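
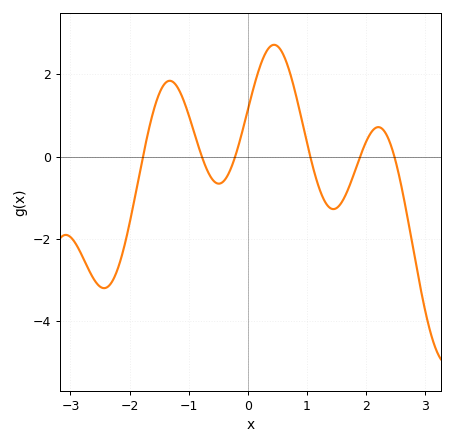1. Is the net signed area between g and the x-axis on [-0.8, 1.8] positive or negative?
positive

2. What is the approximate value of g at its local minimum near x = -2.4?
-3.2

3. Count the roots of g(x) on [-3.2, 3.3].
6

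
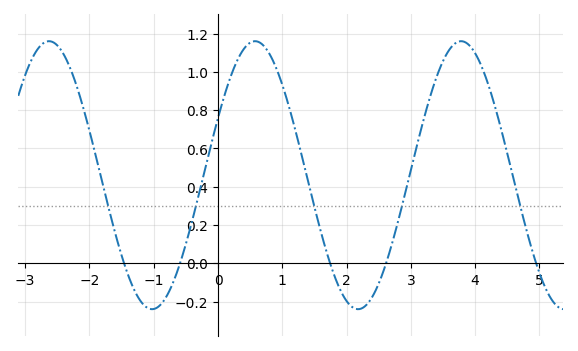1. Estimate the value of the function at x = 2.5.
-0.1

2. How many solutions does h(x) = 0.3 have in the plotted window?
5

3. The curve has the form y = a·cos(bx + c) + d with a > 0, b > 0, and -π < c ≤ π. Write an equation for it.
y = 0.7cos(2x - 1.1) + 0.46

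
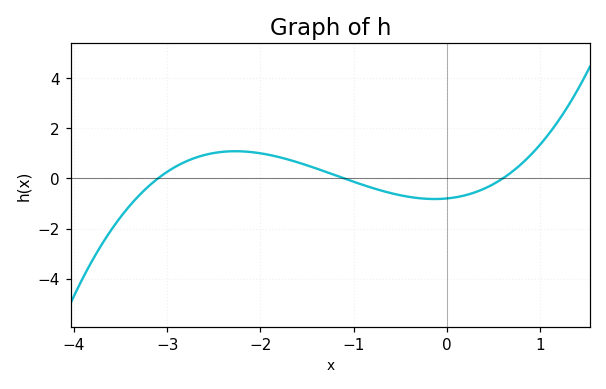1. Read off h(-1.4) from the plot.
0.4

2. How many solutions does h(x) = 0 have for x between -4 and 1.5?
3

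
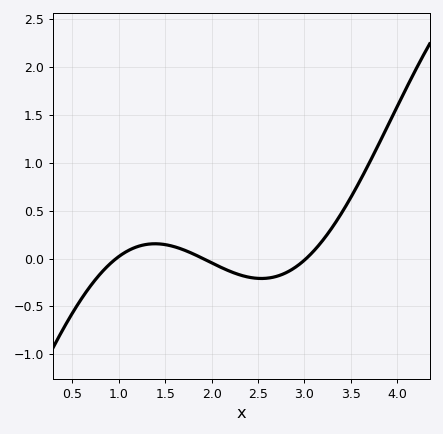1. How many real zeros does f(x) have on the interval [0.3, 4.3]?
3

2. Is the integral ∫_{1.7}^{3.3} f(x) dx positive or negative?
negative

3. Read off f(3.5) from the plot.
0.65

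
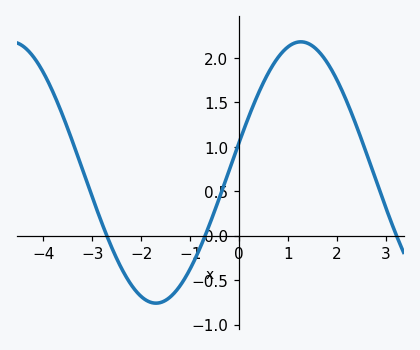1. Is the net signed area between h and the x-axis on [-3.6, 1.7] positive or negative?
positive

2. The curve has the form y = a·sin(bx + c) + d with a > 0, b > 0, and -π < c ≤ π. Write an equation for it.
y = 1.47sin(1.06x + 0.23) + 0.71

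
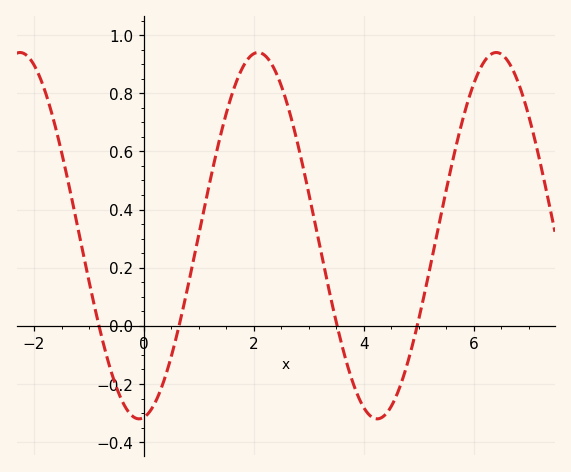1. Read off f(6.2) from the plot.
0.911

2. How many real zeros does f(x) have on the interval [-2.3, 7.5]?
4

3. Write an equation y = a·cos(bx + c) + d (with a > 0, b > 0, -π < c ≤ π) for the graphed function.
y = 0.63cos(1.45x - 3.01) + 0.31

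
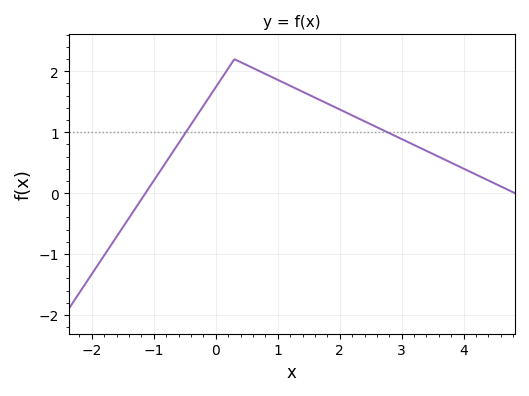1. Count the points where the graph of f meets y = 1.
2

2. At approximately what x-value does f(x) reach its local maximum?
0.302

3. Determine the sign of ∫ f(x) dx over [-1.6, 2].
positive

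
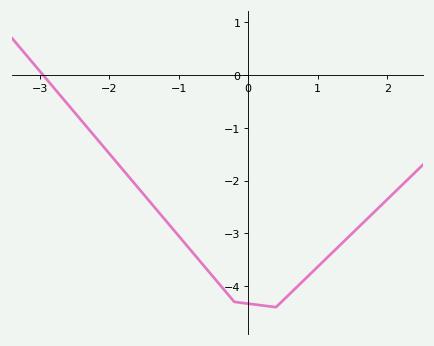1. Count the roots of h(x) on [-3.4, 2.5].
1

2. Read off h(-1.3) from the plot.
-2.58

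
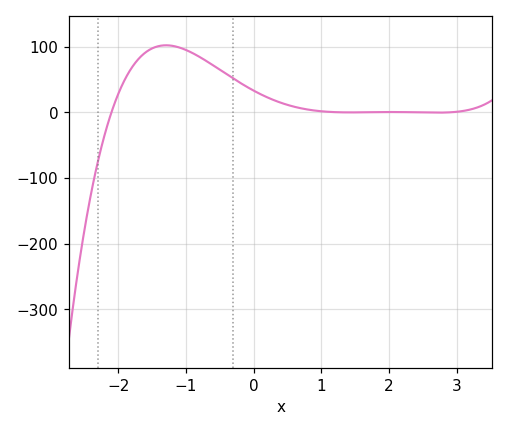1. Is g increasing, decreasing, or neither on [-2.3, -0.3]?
neither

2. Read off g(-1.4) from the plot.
100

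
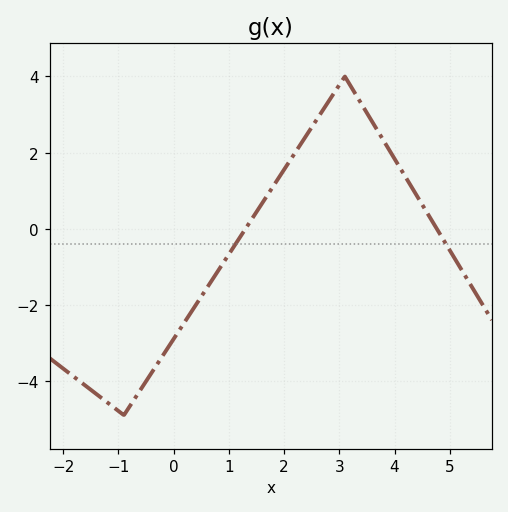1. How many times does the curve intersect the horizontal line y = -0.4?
2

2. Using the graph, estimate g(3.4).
3.2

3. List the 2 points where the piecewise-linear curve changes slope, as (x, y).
(-0.9, -4.9); (3.1, 4)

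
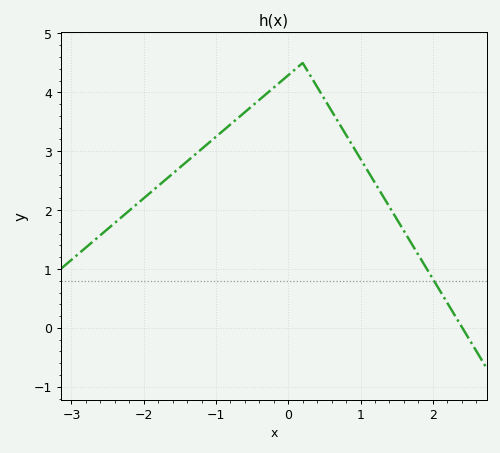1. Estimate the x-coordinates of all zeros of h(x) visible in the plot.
2.4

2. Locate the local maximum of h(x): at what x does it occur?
0.2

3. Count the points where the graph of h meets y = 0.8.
1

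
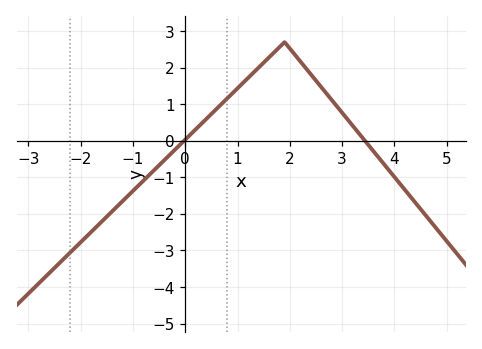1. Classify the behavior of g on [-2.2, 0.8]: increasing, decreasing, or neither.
increasing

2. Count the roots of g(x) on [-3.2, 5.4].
2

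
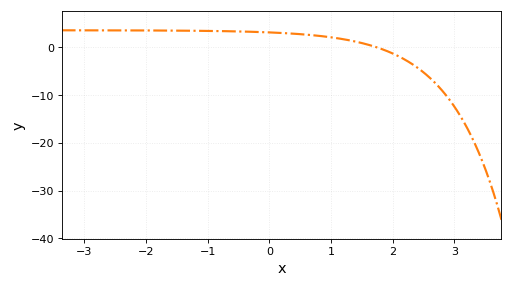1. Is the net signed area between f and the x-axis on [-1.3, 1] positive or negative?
positive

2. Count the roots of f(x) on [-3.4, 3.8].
1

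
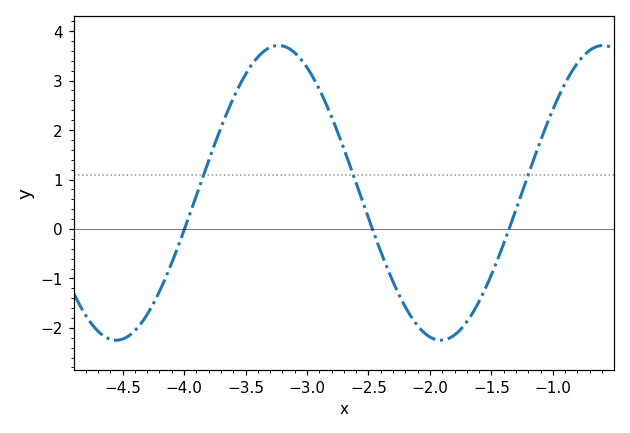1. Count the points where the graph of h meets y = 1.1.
3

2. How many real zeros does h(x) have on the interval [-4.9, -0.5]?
3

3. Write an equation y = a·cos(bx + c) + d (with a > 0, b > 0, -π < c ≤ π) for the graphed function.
y = 2.98cos(2.38x + 1.41) + 0.73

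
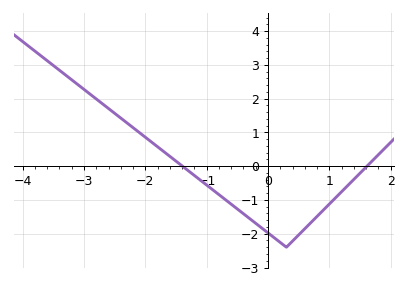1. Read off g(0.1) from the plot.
-2.1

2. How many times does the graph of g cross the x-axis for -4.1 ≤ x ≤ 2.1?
2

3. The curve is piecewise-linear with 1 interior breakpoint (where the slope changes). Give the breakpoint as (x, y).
(0.3, -2.4)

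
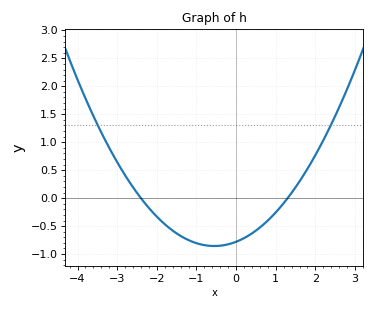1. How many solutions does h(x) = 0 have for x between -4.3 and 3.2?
2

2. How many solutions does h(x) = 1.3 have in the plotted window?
2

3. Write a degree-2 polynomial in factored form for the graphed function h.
y = 0.25(x + 2.4)(x - 1.3)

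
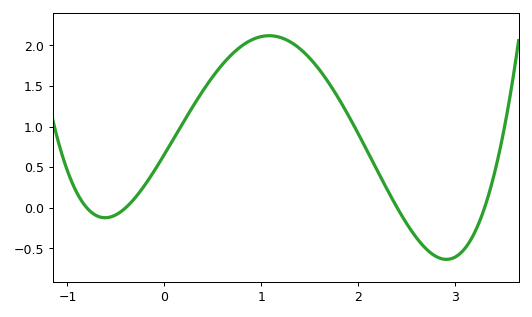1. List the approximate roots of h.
-0.8, -0.4, 2.4, 3.3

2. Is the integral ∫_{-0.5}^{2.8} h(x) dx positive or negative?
positive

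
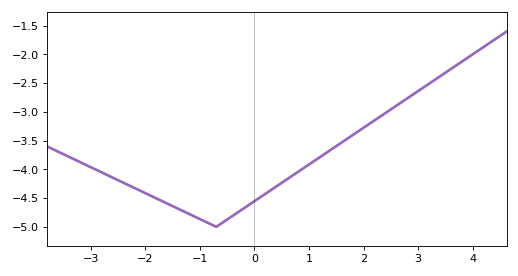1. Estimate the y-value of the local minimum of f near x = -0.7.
-5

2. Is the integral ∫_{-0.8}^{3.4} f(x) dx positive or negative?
negative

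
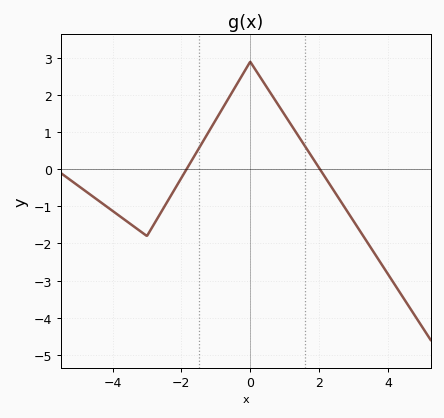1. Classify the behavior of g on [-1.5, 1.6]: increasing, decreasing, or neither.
neither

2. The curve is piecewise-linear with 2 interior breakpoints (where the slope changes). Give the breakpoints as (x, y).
(-3, -1.8); (0, 2.9)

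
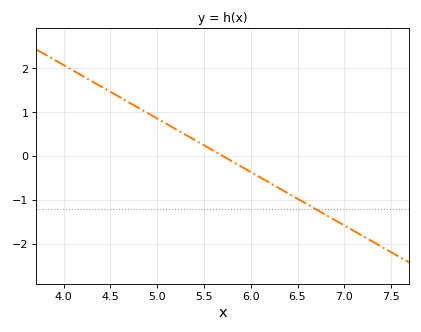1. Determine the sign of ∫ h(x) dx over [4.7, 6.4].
positive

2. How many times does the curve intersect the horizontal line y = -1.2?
1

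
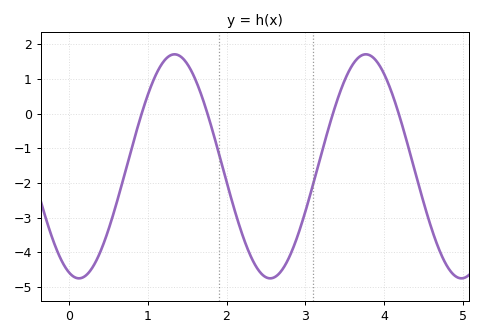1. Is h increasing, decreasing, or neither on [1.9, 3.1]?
neither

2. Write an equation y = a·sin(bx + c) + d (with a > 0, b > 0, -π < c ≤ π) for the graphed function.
y = 3.23sin(2.59x - 1.9) - 1.52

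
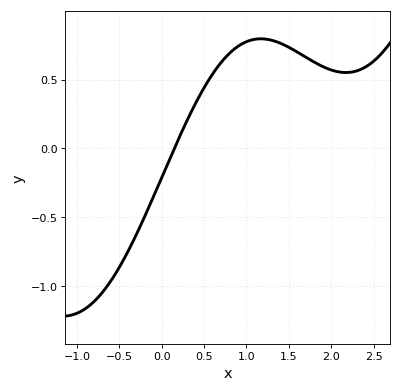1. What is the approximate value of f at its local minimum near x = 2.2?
0.55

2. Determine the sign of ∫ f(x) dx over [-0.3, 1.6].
positive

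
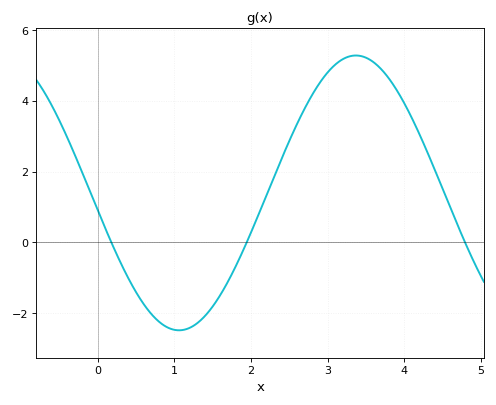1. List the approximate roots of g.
0.176, 1.94, 4.8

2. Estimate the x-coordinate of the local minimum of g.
1.06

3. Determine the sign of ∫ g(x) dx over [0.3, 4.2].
positive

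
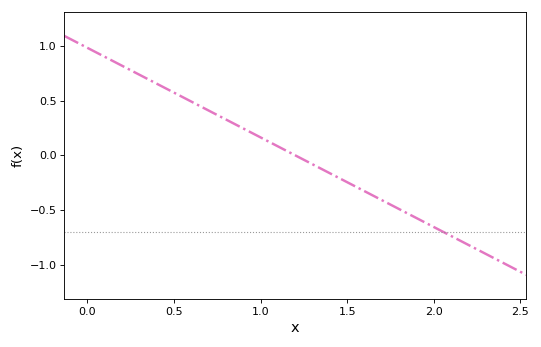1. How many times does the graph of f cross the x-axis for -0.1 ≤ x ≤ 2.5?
1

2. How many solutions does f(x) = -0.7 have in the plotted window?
1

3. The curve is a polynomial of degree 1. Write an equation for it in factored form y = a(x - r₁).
y = -0.82(x - 1.2)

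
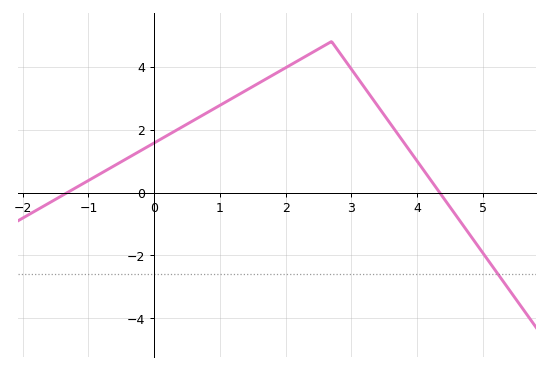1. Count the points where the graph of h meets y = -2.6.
1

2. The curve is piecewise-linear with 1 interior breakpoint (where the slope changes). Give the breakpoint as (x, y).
(2.7, 4.8)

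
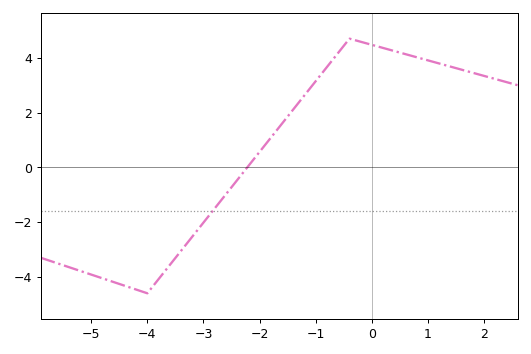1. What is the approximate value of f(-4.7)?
-4.2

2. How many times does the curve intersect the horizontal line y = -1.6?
1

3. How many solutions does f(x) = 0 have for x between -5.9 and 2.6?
1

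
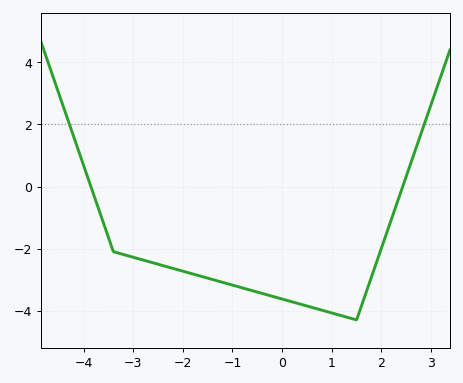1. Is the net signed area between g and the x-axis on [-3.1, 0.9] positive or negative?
negative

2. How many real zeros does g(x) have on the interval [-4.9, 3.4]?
2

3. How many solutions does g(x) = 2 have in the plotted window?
2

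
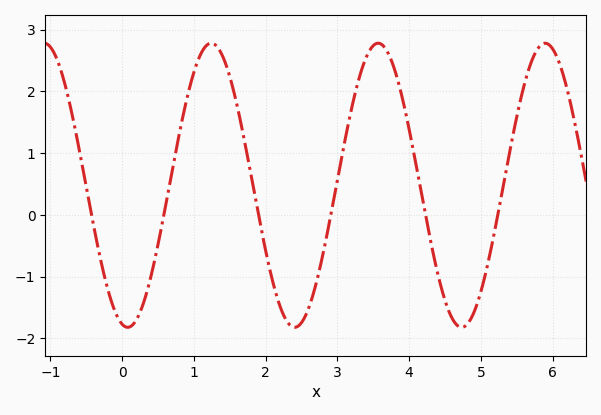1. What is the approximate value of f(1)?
2.31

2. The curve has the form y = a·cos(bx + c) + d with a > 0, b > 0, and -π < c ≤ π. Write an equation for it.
y = 2.3cos(2.7x + 2.93) + 0.48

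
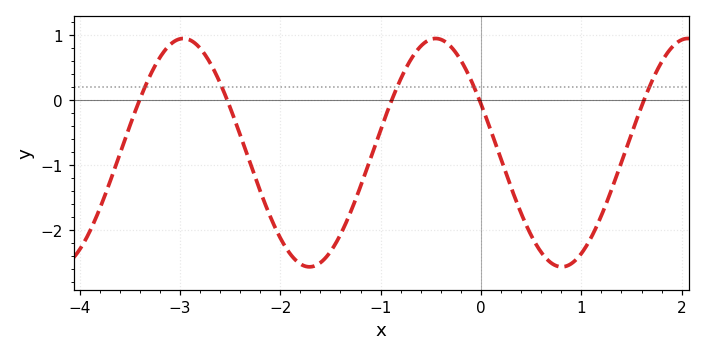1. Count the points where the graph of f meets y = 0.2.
5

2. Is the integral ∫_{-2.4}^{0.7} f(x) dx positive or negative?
negative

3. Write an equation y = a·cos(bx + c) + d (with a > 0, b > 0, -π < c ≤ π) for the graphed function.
y = 1.76cos(2.5x + 1.1) - 0.81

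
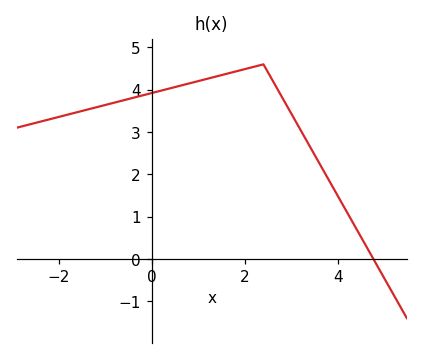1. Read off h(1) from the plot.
4.2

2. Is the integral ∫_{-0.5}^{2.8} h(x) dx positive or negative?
positive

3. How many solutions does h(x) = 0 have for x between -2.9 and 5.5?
1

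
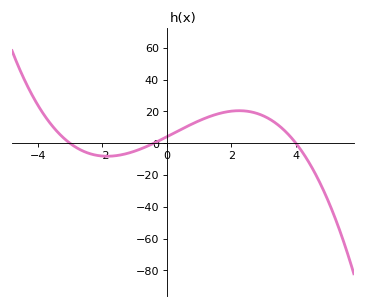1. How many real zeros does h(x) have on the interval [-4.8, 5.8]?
3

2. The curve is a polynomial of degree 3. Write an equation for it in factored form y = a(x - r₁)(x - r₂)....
y = -0.84(x + 3)(x + 0.4)(x - 4)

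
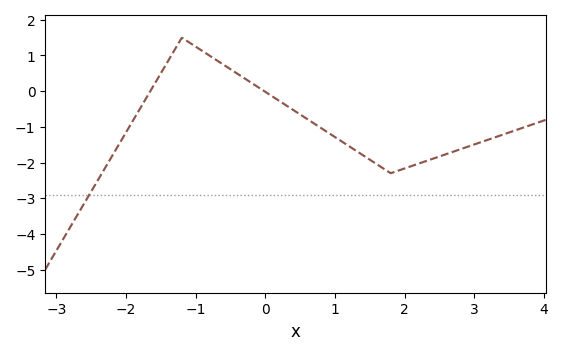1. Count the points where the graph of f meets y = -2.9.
1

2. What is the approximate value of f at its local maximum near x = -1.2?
1.5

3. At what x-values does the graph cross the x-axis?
-1.7, 0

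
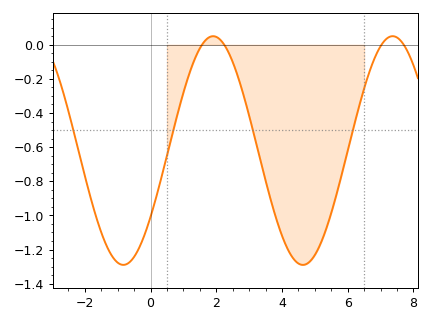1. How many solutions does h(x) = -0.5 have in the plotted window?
4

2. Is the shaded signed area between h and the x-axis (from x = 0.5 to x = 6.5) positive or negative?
negative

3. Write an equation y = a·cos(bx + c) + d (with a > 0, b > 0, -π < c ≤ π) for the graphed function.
y = 0.67cos(1.15x - 2.19) - 0.62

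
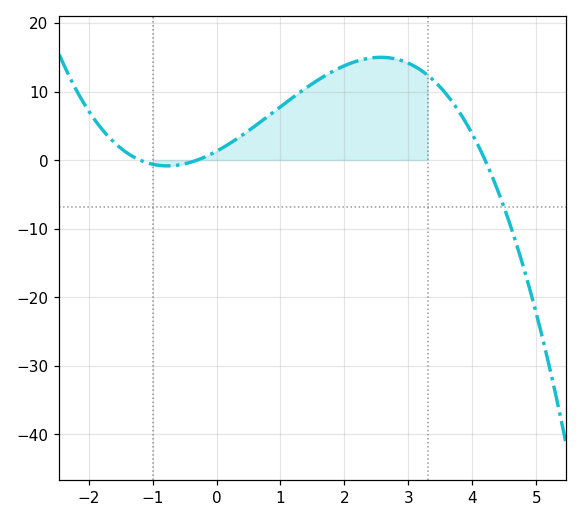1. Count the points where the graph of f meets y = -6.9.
1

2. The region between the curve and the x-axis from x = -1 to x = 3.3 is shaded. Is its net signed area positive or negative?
positive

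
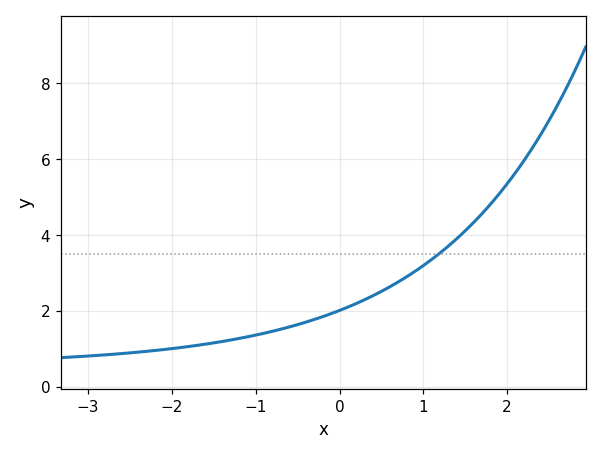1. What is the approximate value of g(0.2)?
2.2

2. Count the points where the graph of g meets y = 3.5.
1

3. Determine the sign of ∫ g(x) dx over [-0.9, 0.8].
positive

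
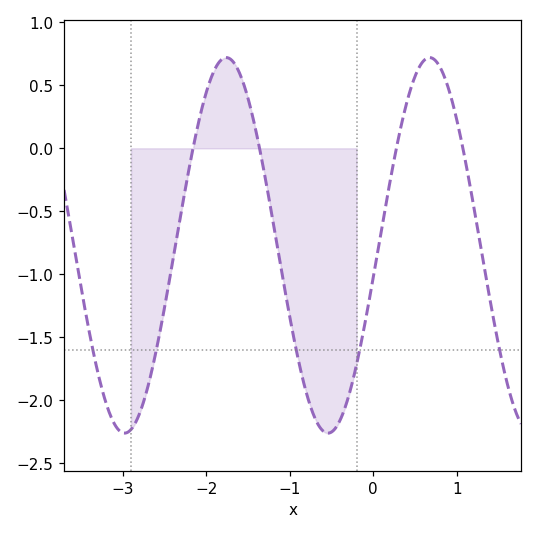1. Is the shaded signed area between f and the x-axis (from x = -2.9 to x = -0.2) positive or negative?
negative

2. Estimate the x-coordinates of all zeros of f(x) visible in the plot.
-2.2, -1.4, 0.3, 1.1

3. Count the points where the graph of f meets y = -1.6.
5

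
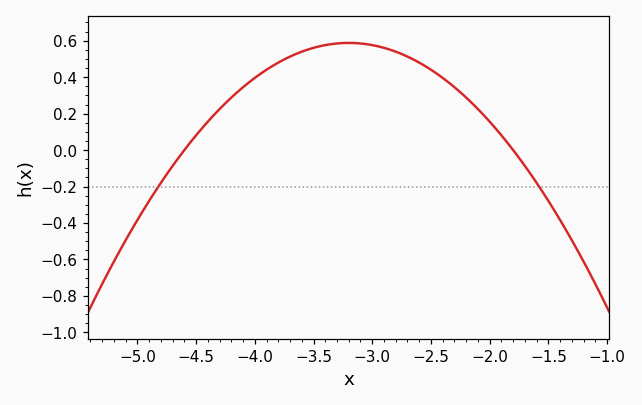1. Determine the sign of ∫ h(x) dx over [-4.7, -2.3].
positive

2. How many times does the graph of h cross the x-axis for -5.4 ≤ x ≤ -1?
2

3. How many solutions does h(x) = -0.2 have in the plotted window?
2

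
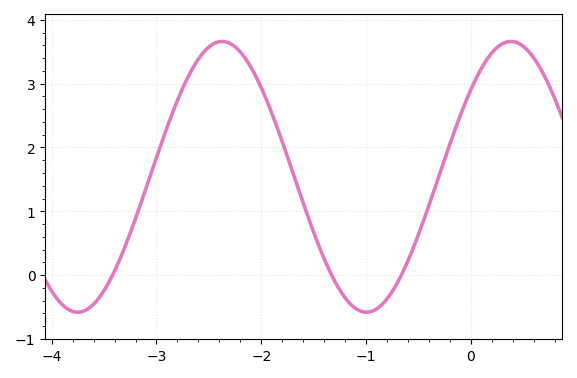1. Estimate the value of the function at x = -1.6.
1.1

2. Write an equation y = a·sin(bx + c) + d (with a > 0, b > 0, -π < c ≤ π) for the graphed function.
y = 2.12sin(2.3x + 0.7) + 1.54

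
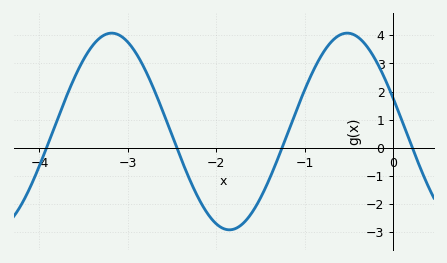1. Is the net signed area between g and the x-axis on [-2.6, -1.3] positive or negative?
negative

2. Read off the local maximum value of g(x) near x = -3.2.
4.1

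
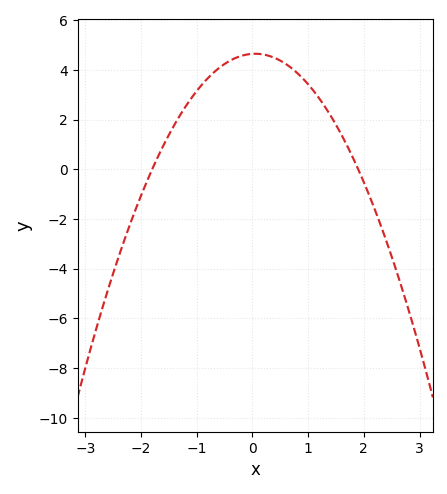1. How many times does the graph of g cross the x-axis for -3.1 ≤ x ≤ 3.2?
2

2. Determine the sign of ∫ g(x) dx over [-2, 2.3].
positive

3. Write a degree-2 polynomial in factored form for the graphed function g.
y = -1.36(x + 1.8)(x - 1.9)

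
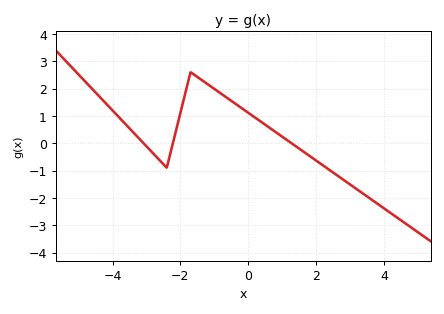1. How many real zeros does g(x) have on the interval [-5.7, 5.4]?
3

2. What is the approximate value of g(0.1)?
1.03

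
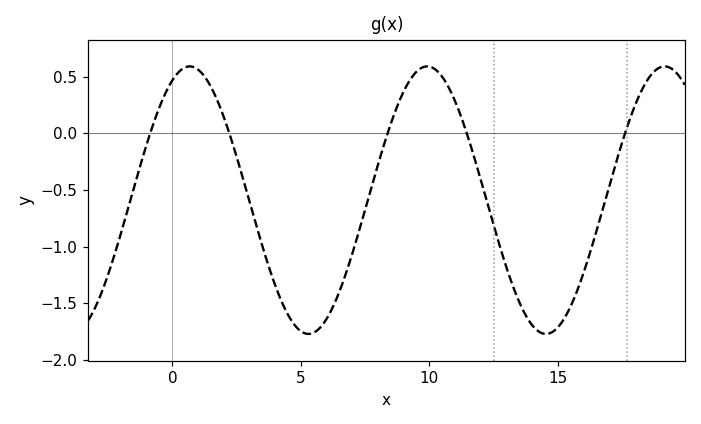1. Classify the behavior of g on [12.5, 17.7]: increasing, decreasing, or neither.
neither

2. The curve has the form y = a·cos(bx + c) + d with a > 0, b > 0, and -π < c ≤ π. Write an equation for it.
y = 1.18cos(0.68x - 0.46) - 0.59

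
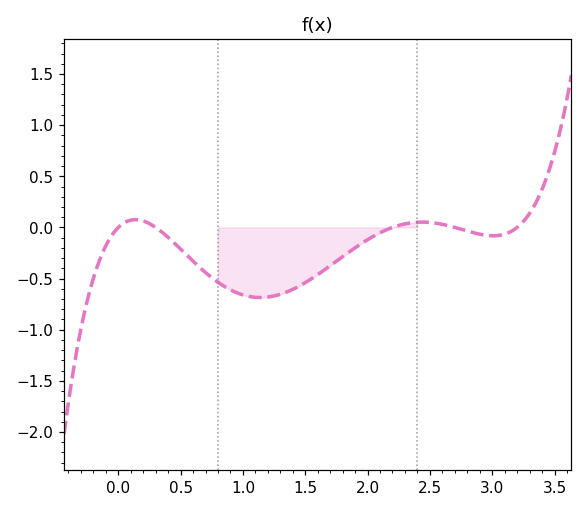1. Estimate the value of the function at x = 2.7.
0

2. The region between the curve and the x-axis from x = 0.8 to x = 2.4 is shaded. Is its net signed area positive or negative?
negative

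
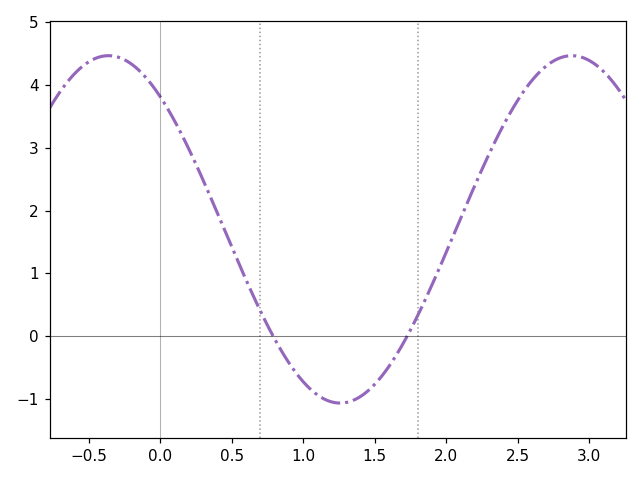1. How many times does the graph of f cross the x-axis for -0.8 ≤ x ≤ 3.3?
2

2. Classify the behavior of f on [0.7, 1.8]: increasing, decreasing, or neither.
neither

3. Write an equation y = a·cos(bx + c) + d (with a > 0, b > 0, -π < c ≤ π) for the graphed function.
y = 2.77cos(1.94x + 0.7) + 1.7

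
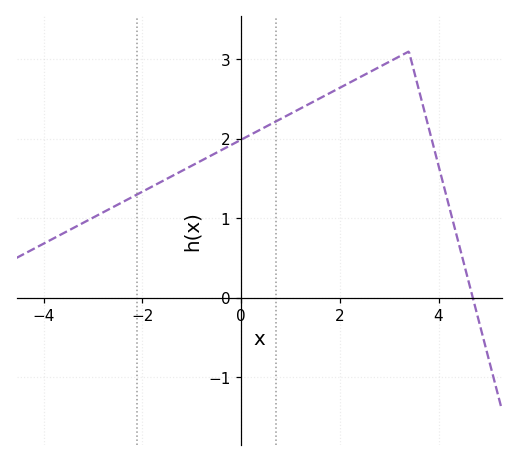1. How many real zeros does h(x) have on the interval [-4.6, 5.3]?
1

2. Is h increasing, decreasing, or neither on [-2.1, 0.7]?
increasing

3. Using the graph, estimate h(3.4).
3.1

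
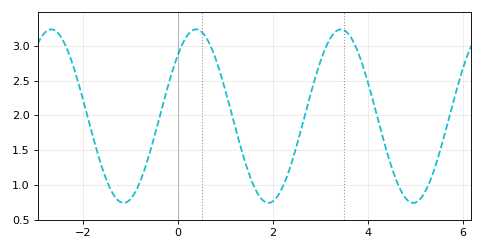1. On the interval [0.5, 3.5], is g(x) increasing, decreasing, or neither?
neither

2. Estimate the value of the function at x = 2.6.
1.81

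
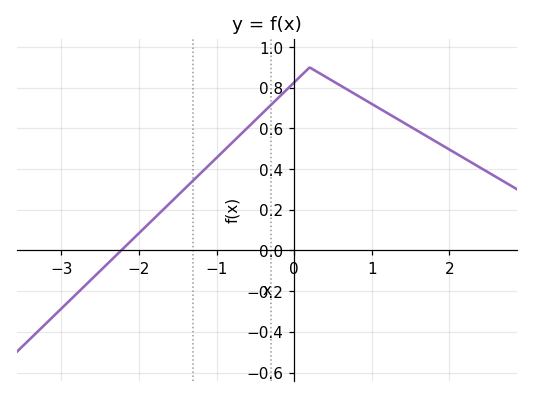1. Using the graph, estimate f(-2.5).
-0.1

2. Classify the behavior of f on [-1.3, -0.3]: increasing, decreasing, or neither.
increasing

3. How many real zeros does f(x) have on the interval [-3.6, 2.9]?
1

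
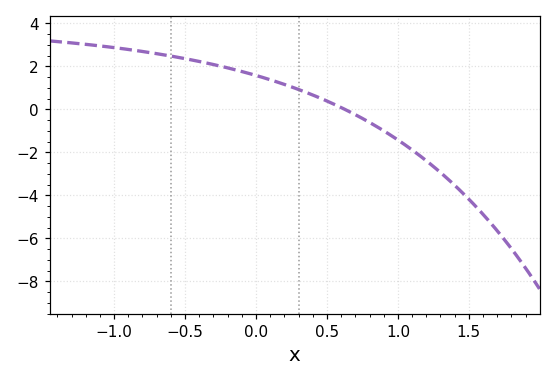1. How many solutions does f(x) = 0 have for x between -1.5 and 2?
1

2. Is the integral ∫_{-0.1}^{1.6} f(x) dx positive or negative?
negative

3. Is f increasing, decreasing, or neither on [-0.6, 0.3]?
decreasing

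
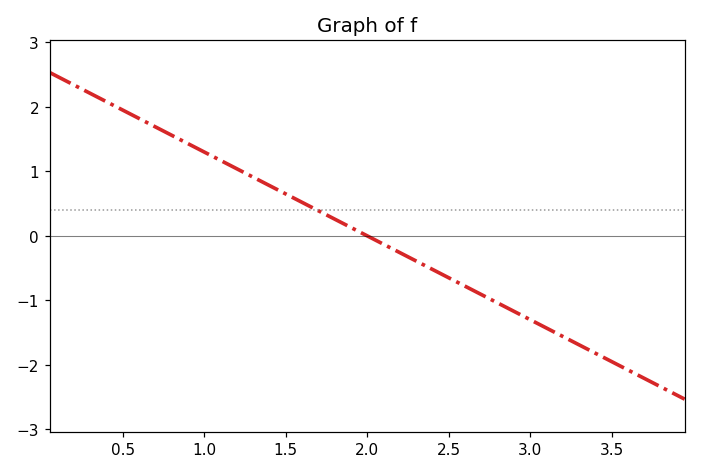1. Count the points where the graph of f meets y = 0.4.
1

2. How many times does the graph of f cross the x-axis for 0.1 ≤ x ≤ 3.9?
1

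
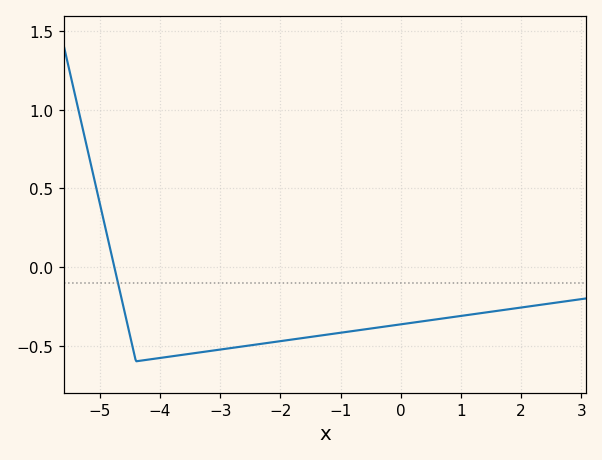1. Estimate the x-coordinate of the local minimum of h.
-4.4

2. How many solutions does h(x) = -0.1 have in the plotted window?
1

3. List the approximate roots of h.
-4.76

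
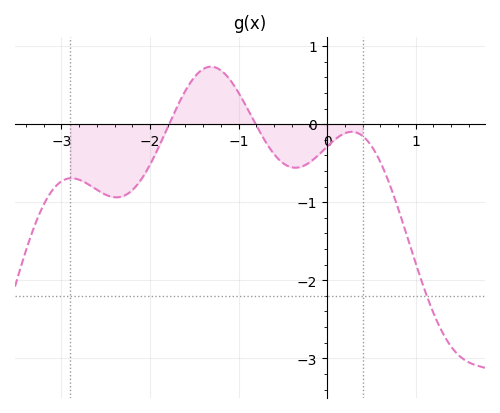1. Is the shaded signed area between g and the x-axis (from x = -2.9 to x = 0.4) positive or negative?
negative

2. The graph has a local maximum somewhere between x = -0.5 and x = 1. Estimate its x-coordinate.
0.276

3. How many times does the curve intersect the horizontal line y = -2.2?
1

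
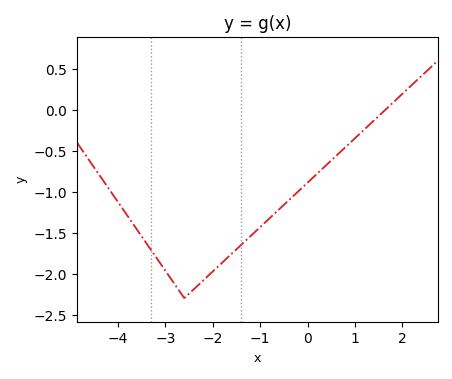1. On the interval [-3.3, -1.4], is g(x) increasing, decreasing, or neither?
neither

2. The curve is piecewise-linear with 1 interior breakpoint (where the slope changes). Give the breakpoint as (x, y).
(-2.6, -2.3)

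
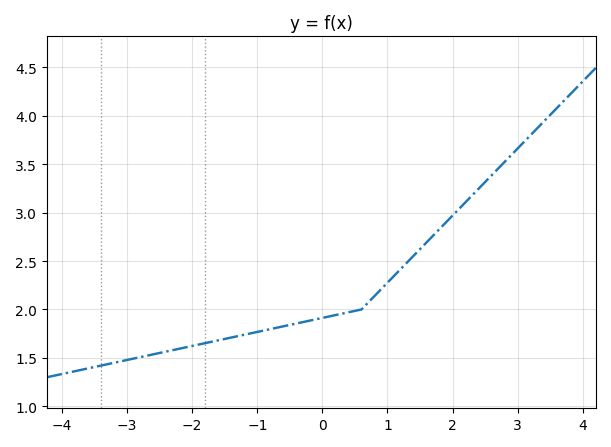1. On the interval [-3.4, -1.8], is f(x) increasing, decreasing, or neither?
increasing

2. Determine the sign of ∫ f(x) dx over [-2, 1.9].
positive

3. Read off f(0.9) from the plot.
2.2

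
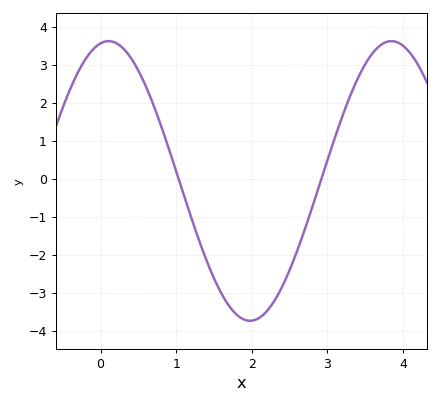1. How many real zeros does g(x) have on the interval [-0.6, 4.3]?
2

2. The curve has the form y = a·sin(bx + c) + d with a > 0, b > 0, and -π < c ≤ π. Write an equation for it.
y = 3.68sin(1.68x + 1.39) - 0.05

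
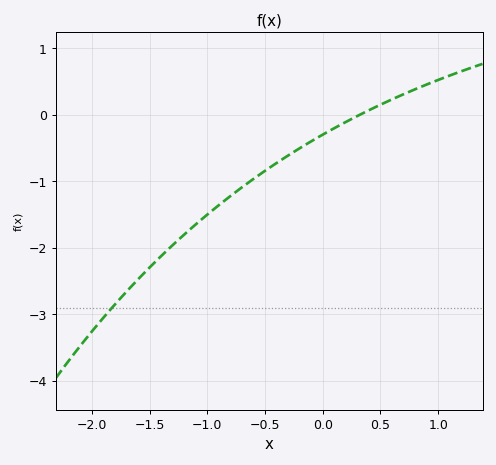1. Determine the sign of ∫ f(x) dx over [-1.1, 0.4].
negative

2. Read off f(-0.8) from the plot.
-1.2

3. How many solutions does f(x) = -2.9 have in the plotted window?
1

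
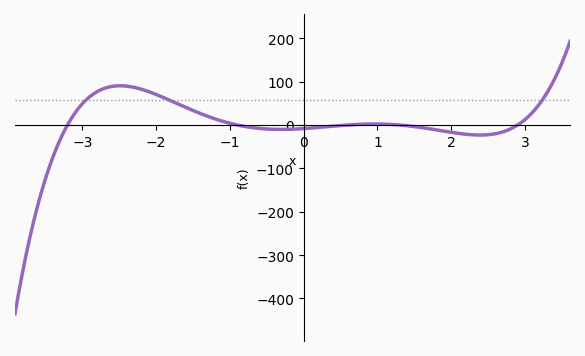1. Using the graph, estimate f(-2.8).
80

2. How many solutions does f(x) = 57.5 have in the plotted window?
3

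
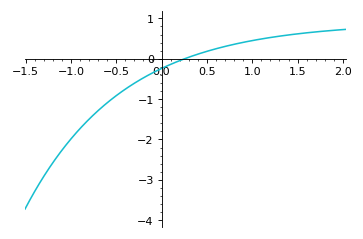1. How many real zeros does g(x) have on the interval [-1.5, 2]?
1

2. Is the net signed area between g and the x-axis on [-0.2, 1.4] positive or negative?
positive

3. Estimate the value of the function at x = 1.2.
0.527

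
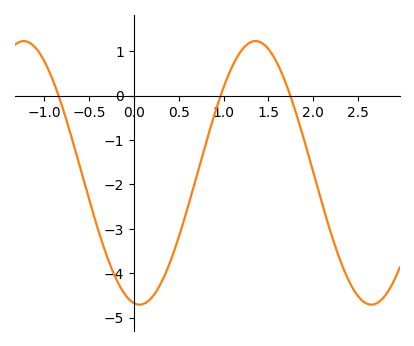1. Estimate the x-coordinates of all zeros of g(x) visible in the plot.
-0.8, 1, 1.7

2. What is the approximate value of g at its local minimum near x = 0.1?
-4.7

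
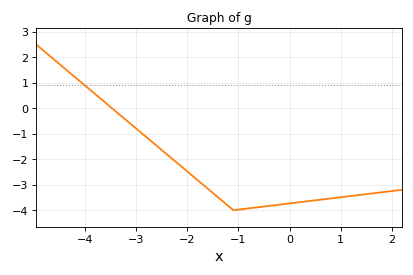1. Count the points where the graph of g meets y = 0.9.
1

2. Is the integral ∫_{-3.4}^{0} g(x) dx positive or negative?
negative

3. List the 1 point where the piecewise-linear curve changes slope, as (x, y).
(-1.1, -4)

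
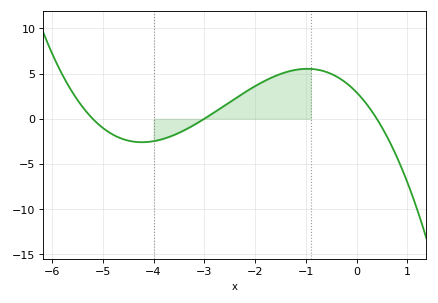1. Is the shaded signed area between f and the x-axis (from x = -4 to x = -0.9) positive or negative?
positive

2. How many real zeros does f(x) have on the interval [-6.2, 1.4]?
3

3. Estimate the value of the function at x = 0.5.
-0.938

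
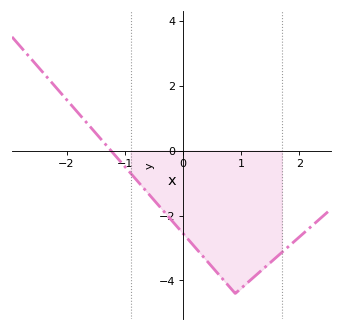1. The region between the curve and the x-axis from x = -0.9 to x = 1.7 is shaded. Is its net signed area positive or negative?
negative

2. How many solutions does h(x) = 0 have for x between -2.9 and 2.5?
1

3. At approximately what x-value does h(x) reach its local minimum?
0.9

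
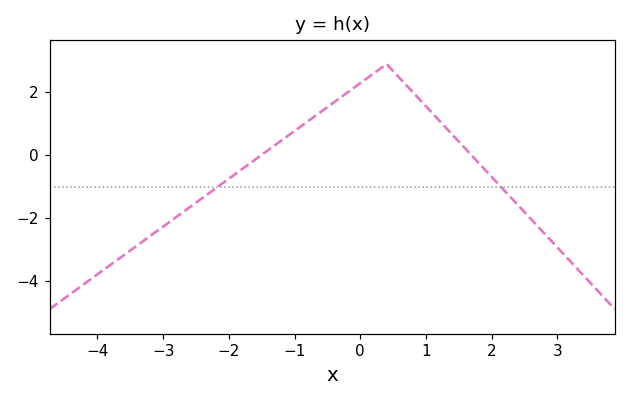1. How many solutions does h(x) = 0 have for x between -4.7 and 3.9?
2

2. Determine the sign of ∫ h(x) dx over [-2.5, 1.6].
positive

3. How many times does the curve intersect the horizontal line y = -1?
2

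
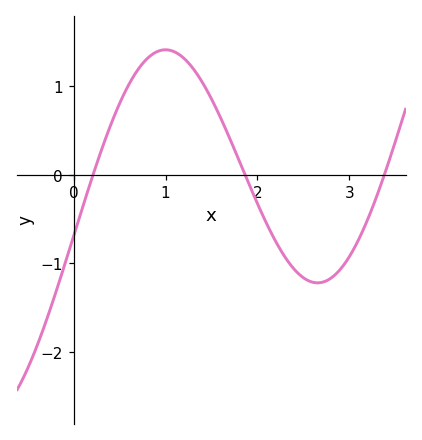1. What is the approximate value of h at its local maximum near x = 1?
1.4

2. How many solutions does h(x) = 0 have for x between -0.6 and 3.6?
3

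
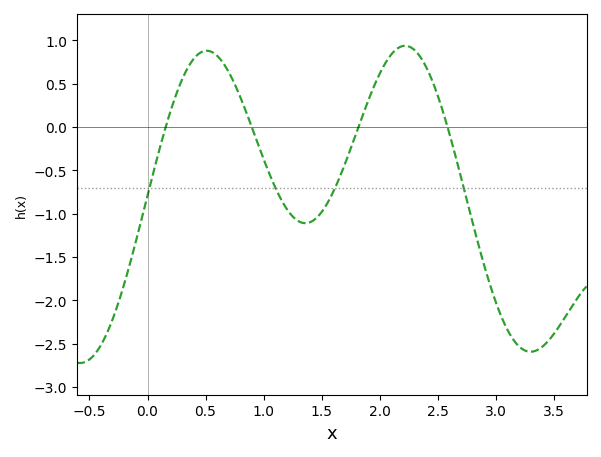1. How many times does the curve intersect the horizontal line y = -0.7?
4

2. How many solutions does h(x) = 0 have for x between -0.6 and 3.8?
4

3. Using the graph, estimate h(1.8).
-0.05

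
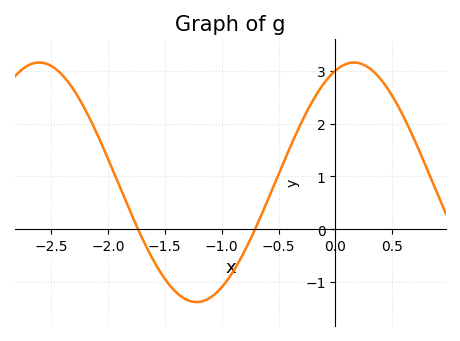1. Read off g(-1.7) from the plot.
-0.2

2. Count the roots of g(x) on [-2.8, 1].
2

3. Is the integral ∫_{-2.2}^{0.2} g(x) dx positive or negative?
positive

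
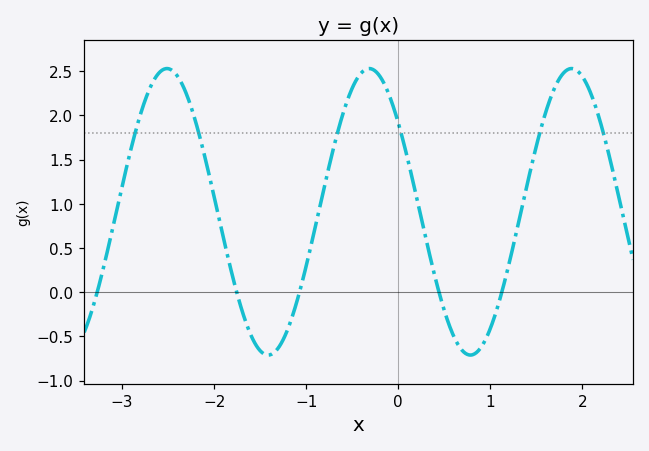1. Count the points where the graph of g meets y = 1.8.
6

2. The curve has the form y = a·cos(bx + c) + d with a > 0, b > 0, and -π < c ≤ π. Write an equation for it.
y = 1.62cos(2.86x + 0.902) + 0.91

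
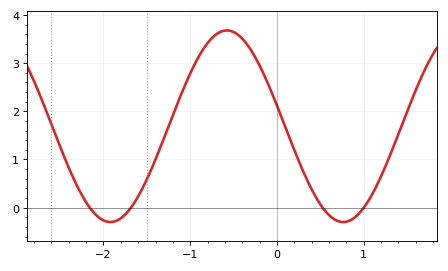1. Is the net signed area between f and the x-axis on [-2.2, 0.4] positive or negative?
positive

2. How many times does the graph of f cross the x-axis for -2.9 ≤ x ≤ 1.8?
4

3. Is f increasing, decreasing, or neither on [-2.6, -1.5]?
neither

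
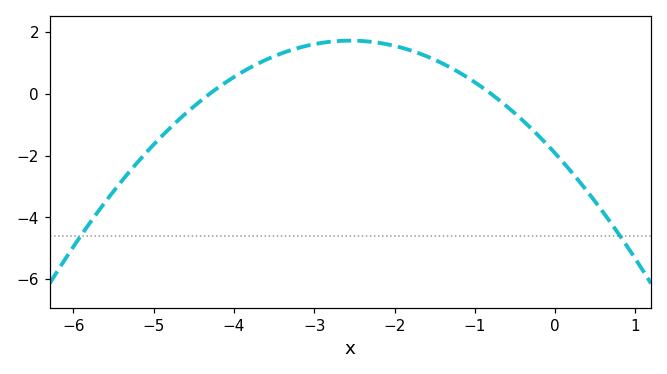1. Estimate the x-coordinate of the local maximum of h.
-2.5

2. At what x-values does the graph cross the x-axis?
-4.3, -0.8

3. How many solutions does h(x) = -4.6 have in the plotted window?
2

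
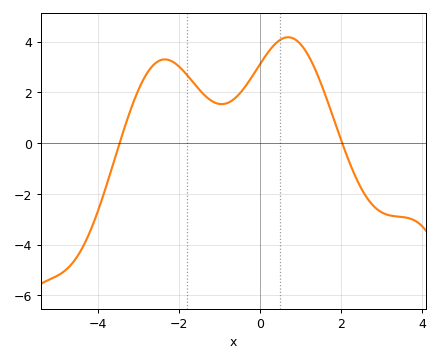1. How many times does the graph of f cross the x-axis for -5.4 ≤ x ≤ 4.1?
2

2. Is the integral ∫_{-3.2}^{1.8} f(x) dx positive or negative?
positive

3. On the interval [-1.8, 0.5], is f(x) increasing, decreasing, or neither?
neither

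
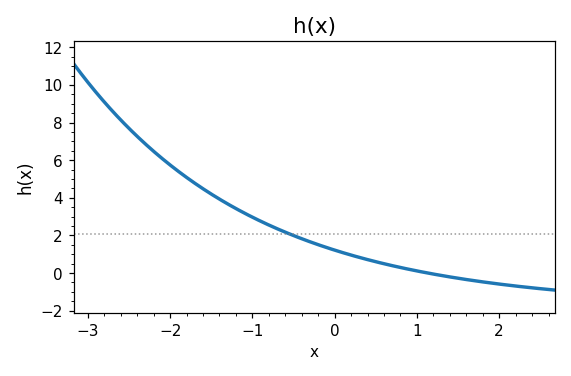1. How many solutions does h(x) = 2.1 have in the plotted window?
1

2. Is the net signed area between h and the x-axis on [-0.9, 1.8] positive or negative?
positive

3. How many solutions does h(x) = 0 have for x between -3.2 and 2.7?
1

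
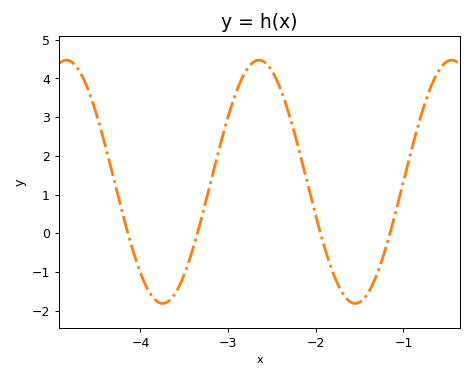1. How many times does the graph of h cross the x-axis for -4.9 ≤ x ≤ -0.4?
4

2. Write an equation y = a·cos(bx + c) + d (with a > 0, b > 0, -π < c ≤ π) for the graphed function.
y = 3.14cos(2.9x + 1.3) + 1.33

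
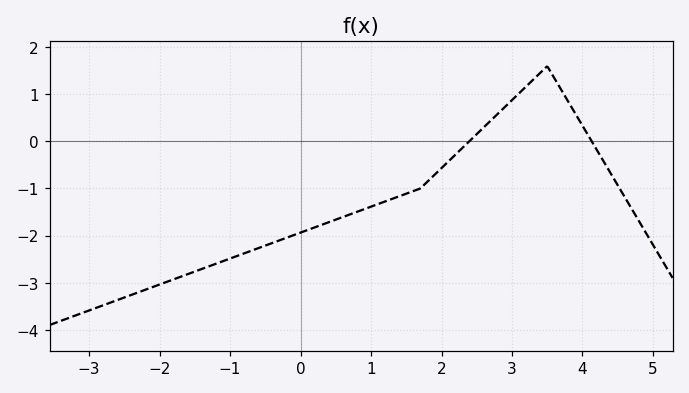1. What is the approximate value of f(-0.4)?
-2.16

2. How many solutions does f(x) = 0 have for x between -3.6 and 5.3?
2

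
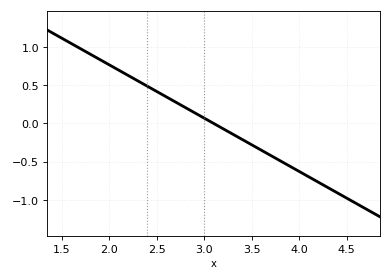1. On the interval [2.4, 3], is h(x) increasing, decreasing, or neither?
decreasing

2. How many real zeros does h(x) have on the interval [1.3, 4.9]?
1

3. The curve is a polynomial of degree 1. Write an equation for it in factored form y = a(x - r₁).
y = -0.7(x - 3.1)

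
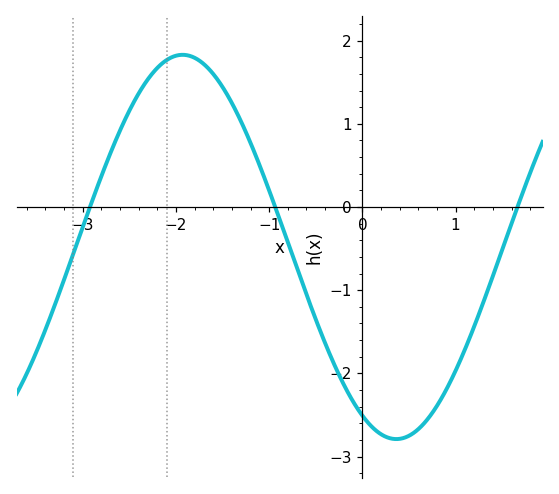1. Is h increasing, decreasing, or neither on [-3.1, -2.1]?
increasing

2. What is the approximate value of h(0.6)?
-2.67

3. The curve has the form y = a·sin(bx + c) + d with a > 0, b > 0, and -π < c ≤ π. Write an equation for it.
y = 2.31sin(1.37x - 2.07) - 0.48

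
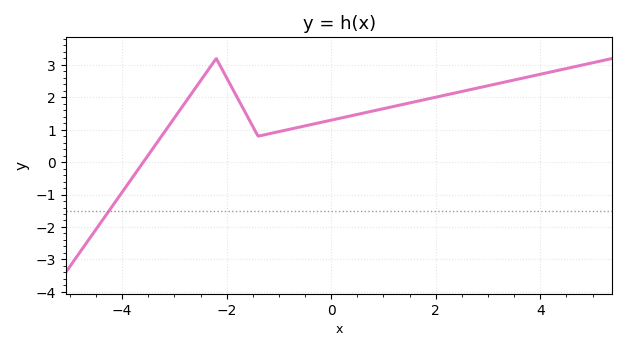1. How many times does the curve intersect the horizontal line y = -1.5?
1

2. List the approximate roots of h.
-3.6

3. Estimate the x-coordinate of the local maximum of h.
-2.2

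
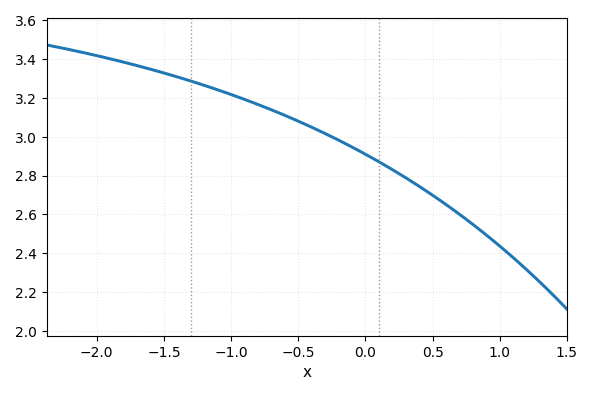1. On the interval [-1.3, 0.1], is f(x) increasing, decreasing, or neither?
decreasing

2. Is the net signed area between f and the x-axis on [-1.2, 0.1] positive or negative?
positive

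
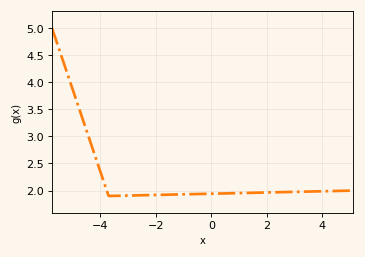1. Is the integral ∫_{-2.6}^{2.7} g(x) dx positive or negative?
positive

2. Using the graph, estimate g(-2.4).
1.91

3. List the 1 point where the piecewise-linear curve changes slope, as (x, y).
(-3.7, 1.9)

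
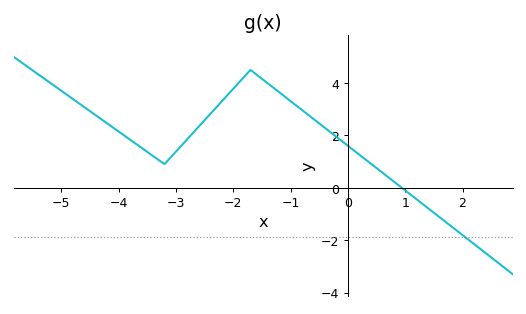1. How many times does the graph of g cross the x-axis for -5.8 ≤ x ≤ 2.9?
1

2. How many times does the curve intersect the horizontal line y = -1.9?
1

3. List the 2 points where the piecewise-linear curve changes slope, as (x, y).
(-3.2, 0.9); (-1.7, 4.5)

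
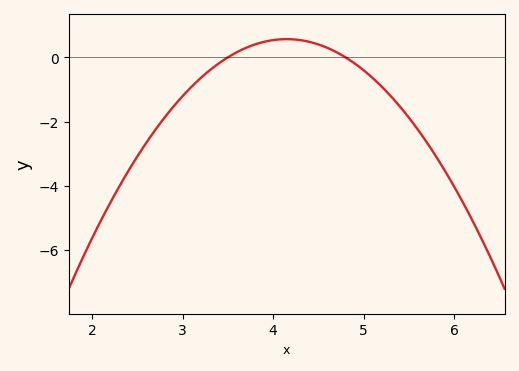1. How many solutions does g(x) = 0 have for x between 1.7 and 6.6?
2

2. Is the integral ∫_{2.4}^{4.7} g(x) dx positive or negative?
negative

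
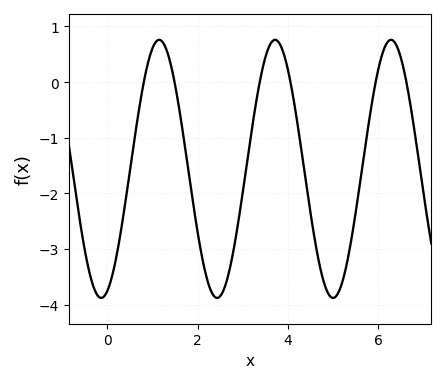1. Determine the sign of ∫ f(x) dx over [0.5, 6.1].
negative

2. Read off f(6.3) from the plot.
0.758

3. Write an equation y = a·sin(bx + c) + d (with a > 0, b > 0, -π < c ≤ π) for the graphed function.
y = 2.32sin(2.45x - 1.25) - 1.56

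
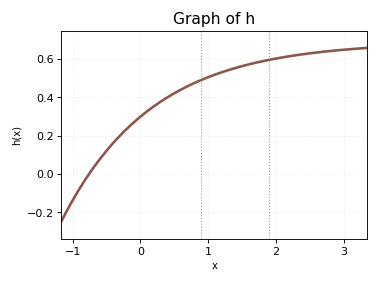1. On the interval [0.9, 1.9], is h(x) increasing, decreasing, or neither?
increasing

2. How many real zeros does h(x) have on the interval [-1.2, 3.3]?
1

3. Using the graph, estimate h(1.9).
0.596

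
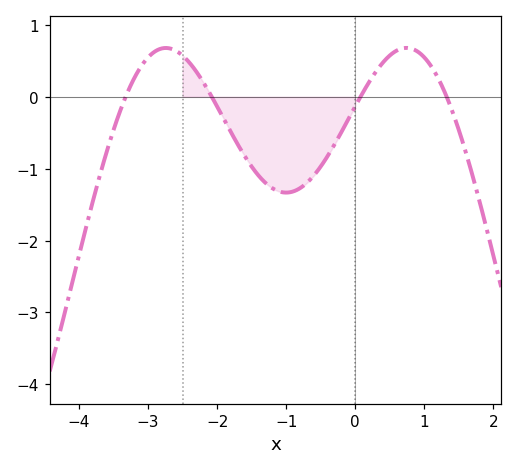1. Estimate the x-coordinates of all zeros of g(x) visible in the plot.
-3.32, -2.08, 0.076, 1.32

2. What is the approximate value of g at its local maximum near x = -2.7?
0.679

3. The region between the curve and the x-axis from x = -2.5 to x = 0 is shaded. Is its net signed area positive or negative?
negative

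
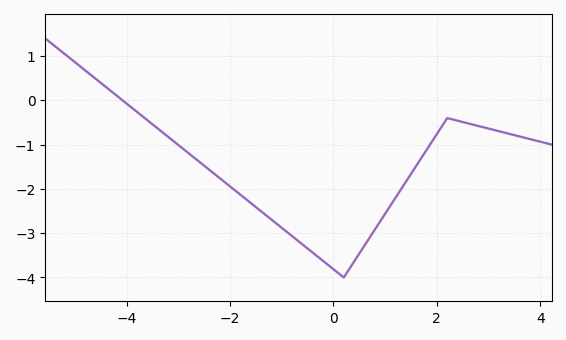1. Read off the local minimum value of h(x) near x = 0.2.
-4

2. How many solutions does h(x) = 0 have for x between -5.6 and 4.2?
1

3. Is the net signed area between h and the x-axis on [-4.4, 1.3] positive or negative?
negative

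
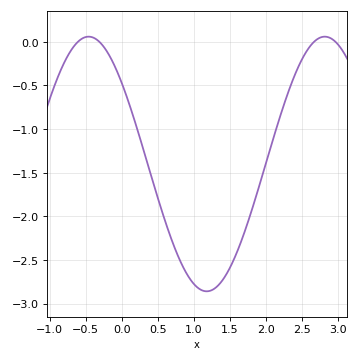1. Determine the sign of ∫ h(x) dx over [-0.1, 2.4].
negative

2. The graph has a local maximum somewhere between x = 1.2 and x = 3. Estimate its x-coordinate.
2.8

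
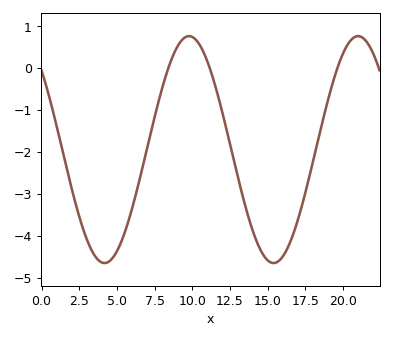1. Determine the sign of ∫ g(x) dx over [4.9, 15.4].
negative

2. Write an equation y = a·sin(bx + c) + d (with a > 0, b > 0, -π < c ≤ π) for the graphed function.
y = 2.71sin(0.56x + 2.4) - 1.94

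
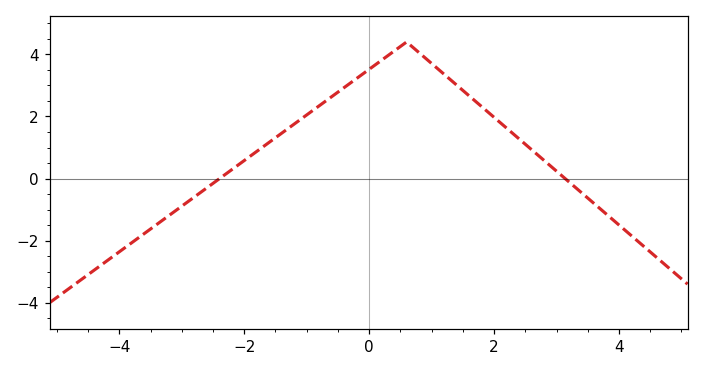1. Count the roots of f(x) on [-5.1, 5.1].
2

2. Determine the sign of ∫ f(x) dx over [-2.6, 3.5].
positive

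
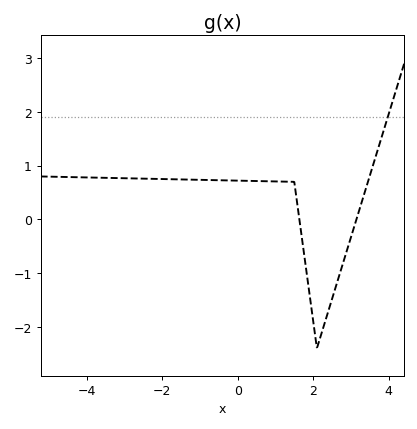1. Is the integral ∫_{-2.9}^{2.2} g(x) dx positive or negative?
positive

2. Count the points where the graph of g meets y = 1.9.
1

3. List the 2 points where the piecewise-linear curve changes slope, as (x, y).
(1.5, 0.7); (2.1, -2.4)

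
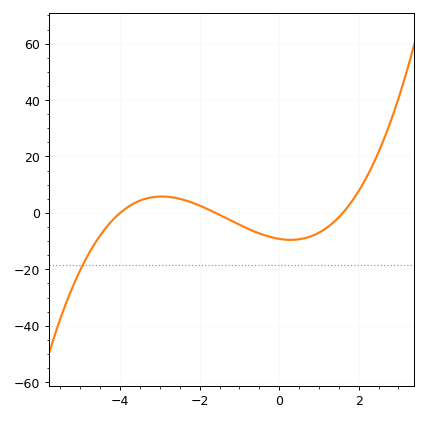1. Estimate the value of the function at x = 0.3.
-9.56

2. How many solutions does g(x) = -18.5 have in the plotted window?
1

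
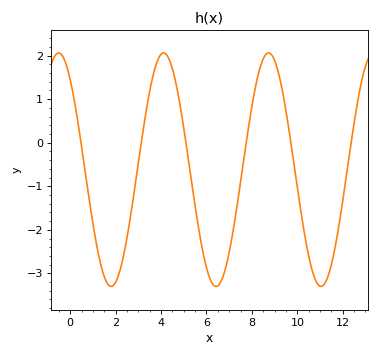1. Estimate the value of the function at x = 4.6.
1.49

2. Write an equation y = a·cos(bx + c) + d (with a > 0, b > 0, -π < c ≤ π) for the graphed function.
y = 2.68cos(1.36x + 0.69) - 0.62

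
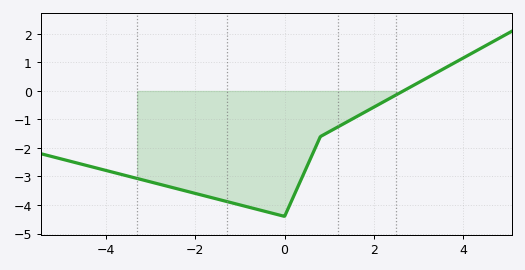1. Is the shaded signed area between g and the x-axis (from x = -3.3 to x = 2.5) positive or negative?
negative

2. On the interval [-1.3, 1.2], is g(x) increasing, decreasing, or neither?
neither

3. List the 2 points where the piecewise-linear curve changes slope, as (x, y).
(0, -4.4); (0.8, -1.6)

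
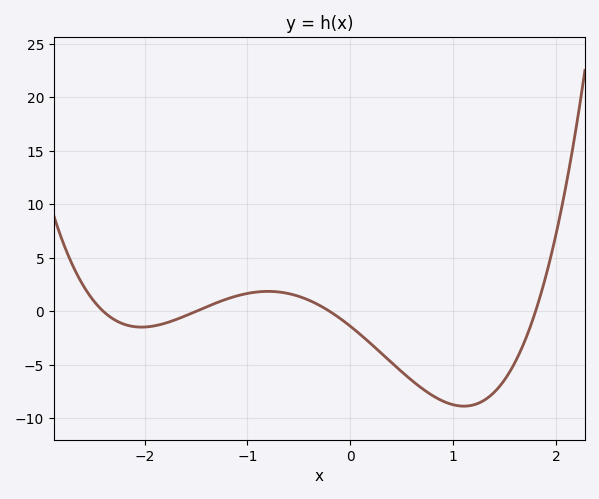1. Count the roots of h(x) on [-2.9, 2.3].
4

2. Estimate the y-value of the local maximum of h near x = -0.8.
1.87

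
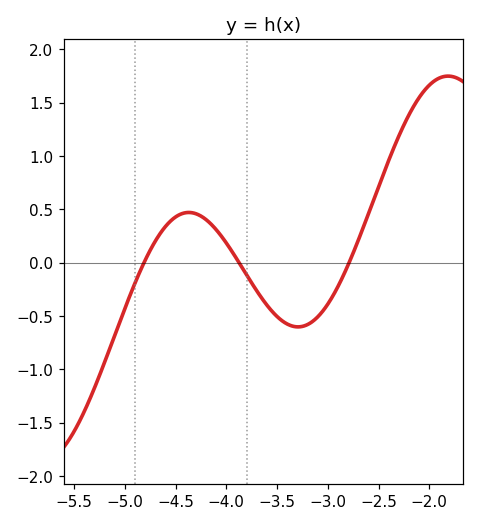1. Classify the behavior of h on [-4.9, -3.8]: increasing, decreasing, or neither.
neither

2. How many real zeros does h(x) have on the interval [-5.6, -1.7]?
3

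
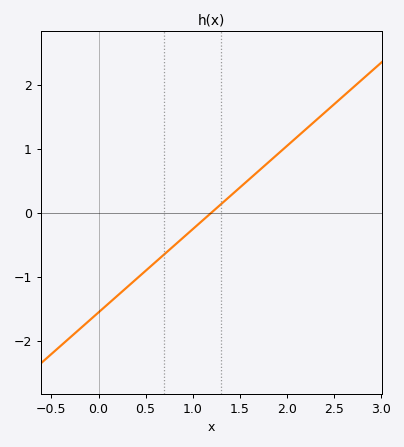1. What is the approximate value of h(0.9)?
-0.4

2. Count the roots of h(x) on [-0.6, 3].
1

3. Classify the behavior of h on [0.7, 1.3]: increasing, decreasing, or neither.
increasing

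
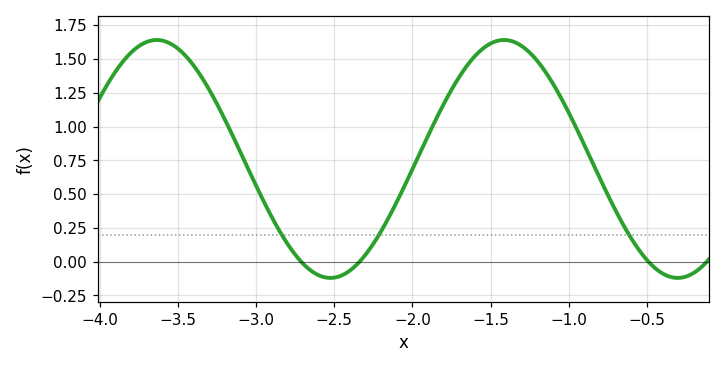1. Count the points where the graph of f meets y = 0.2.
3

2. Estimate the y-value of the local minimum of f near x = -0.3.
-0.1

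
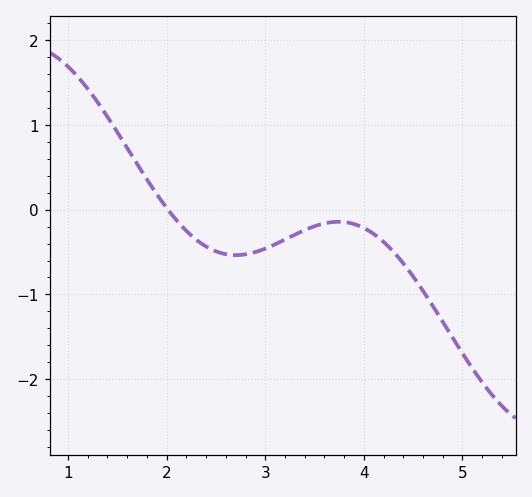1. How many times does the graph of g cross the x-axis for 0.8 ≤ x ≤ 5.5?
1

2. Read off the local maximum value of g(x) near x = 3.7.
-0.143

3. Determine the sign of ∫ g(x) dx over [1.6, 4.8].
negative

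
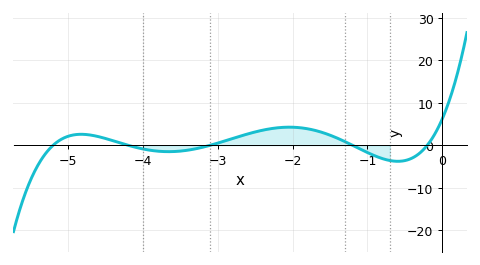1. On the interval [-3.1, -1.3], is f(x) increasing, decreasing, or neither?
neither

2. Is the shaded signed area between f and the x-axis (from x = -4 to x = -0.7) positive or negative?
positive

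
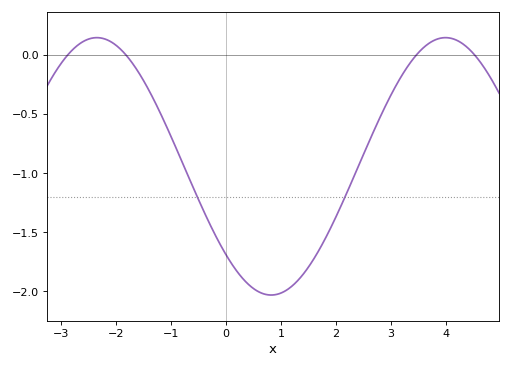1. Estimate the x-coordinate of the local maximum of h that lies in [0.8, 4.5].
3.99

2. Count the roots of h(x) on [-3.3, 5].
4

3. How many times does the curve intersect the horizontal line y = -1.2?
2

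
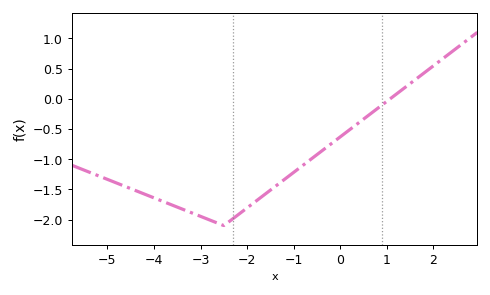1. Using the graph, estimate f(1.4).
0.193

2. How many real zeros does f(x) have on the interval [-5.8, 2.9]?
1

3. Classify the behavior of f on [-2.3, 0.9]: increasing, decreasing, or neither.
increasing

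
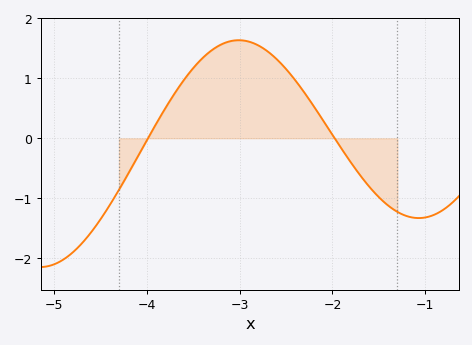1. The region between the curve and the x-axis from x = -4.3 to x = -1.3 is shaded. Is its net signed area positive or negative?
positive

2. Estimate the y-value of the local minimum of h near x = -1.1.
-1.33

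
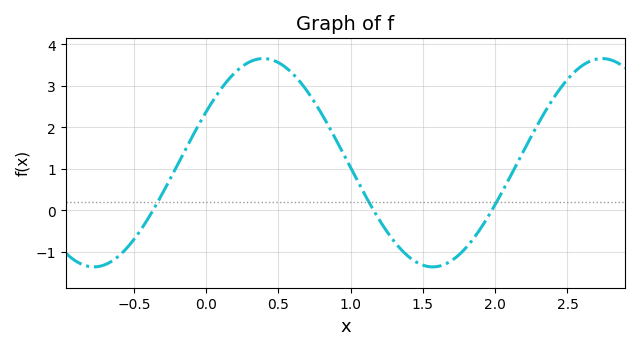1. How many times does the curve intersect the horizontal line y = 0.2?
3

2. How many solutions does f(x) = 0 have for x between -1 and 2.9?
3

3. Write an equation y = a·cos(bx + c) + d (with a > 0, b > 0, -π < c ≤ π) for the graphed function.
y = 2.51cos(2.68x - 1.06) + 1.15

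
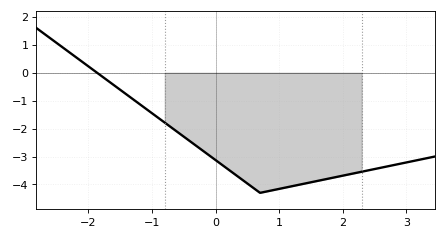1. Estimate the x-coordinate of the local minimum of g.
0.7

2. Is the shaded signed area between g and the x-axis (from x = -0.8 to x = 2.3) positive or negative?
negative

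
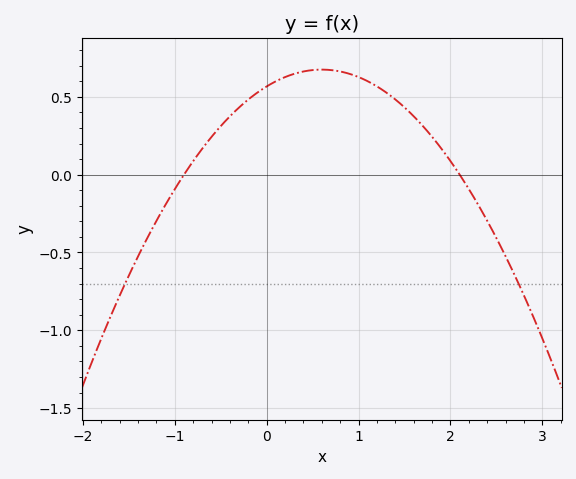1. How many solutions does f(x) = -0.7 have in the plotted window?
2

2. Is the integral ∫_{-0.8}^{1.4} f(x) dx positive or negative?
positive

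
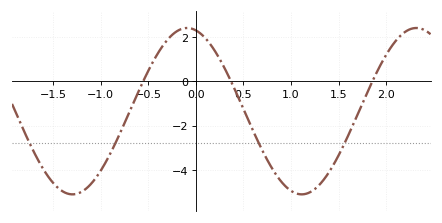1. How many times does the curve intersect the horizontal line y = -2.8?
4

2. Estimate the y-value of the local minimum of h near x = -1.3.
-5.1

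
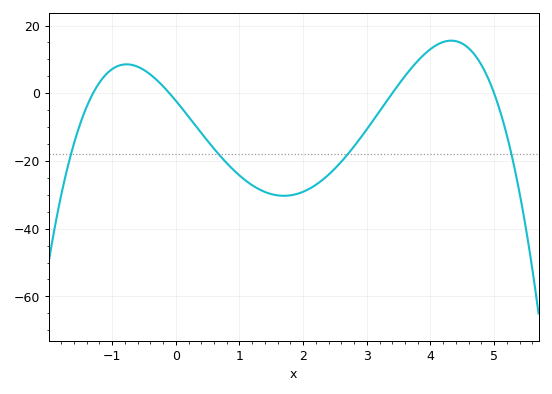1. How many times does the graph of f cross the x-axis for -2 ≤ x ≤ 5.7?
4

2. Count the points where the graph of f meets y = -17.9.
4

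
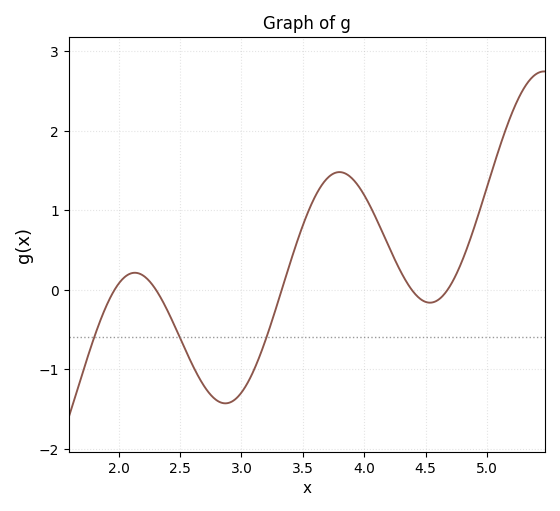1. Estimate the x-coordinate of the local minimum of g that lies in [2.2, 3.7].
2.87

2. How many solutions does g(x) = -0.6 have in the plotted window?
3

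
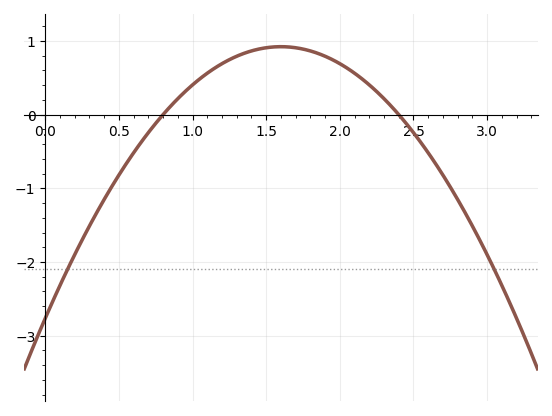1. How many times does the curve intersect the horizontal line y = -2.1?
2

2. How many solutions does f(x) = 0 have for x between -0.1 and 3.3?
2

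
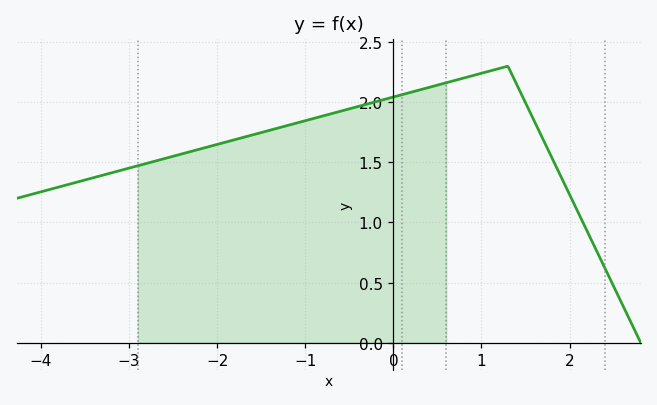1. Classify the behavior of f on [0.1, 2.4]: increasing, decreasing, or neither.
neither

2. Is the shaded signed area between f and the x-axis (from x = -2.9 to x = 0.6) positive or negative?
positive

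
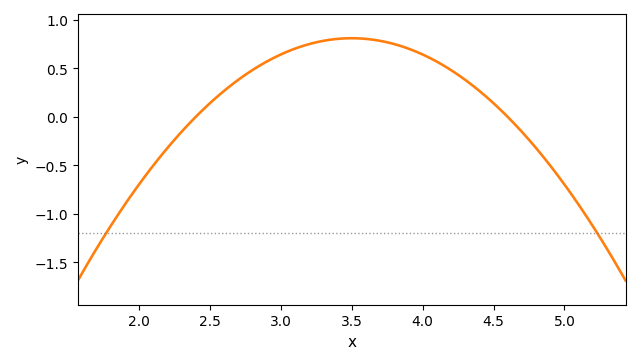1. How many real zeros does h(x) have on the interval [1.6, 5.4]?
2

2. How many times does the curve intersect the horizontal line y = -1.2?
2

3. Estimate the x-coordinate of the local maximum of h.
3.5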